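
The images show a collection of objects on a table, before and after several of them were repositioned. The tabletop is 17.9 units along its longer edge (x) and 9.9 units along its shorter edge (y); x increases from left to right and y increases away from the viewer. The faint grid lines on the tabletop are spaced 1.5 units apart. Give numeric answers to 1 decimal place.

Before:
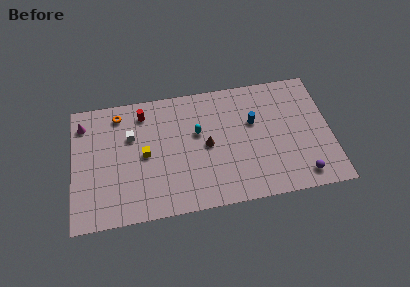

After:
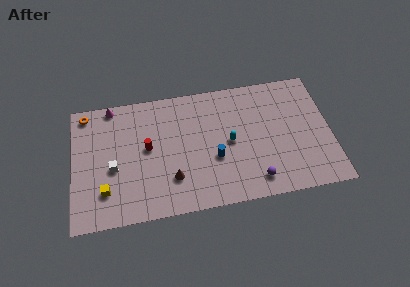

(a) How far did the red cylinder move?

2.8

The red cylinder moved from about (5.0, 8.2) to (5.2, 5.4), a distance of √(0.2² + 2.8²) ≈ 2.8.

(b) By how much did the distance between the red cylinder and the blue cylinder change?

-3.0

They were about 7.9 units apart before and 4.9 after — 3.0 units closer together.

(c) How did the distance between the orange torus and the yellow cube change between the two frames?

+2.5

They were about 3.9 units apart before and 6.4 after — 2.5 units further apart.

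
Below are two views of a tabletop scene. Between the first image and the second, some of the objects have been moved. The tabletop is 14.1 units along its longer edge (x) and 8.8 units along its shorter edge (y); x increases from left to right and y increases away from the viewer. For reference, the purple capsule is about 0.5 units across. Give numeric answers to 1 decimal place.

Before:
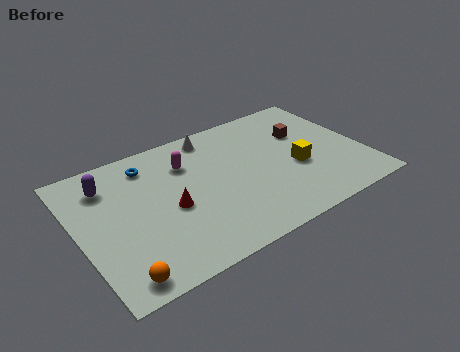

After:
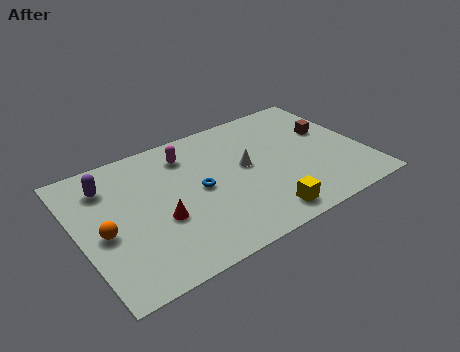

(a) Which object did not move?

the purple capsule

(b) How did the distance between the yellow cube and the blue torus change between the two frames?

-3.7

They were about 7.8 units apart before and 4.1 after — 3.7 units closer together.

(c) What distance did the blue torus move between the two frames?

3.5

The blue torus moved from about (3.8, 7.2) to (5.9, 4.4), a distance of √(2.1² + 2.8²) ≈ 3.5.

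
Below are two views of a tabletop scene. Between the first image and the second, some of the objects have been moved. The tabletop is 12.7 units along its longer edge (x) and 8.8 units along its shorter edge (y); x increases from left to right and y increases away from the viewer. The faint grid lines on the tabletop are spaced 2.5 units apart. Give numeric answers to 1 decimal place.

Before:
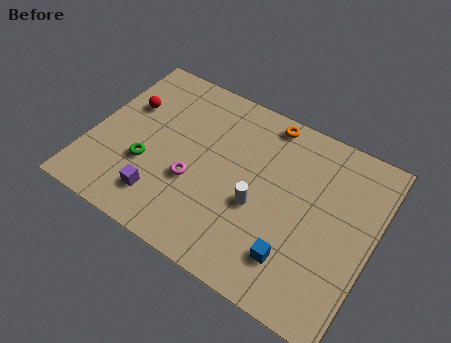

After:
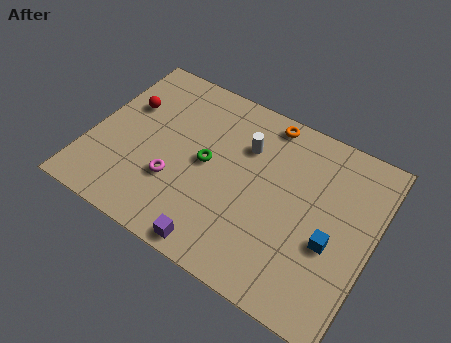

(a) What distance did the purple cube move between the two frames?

2.9

The purple cube was near (3.6, 1.8) before and (6.3, 0.8) after, so it travelled √(2.7² + 1.0²) ≈ 2.9 units.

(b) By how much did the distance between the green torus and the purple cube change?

+2.3

The distance was about 1.6 in the first image and 3.9 in the second, so they moved 2.3 units further apart.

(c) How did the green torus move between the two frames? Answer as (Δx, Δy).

(2.5, 1.4)

The green torus started near (2.7, 3.1) and ended near (5.2, 4.5).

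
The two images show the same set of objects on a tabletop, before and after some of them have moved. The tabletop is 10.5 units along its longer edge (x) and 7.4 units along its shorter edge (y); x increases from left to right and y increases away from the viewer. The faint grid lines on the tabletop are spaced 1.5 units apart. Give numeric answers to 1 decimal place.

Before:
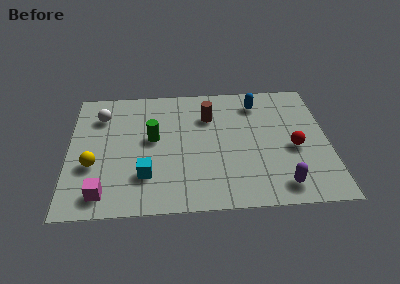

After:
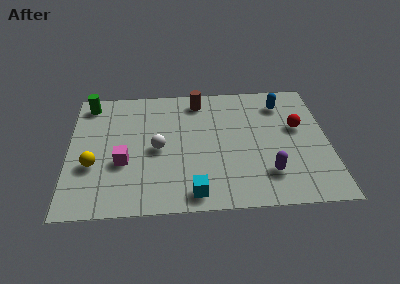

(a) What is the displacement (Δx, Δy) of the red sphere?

(0.2, 1.2)

The red sphere was at about (9.1, 3.2) and moved to about (9.3, 4.4).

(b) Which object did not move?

the yellow sphere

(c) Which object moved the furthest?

the green cylinder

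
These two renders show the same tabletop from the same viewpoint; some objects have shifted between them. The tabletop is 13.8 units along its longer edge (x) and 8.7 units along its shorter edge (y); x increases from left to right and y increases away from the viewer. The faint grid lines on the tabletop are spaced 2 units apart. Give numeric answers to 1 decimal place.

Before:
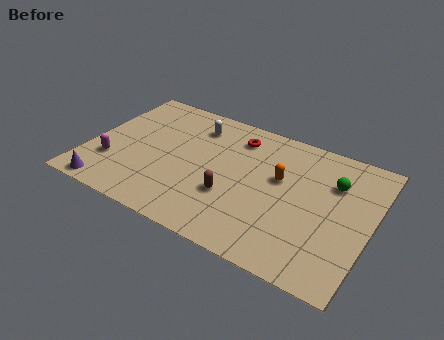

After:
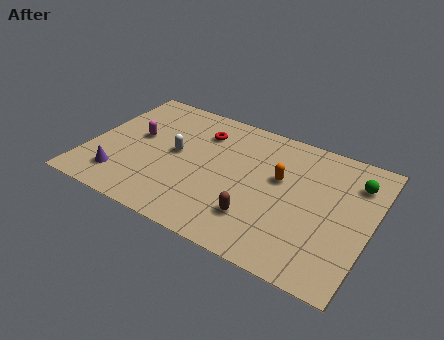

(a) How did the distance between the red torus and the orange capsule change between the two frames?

+1.3

The distance was about 3.0 in the first image and 4.3 in the second, so they moved 1.3 units further apart.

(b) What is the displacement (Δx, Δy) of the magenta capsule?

(0.9, 2.3)

From the two frames, the magenta capsule sits at roughly (1.3, 2.6) before and (2.2, 4.9) after.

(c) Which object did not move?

the orange capsule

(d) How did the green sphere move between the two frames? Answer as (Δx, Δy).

(1.0, 0.5)

The green sphere was at about (11.8, 6.1) and moved to about (12.8, 6.6).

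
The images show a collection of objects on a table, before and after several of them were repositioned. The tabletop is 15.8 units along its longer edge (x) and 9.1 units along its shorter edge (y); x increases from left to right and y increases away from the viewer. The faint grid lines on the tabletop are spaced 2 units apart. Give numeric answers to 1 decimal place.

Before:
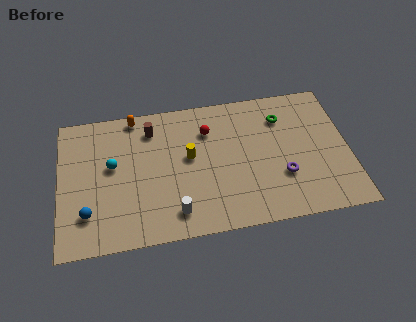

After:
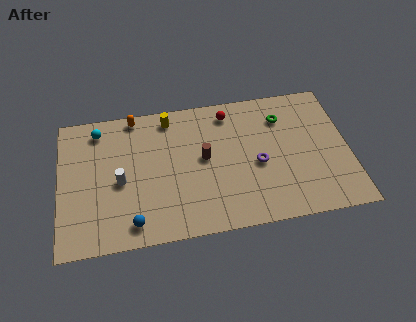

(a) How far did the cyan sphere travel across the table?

2.6

The cyan sphere moved from about (2.9, 5.2) to (2.2, 7.7), a distance of √(0.7² + 2.5²) ≈ 2.6.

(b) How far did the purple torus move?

1.6

The purple torus was near (12.1, 3.0) before and (10.8, 4.0) after, so it travelled √(1.3² + 1.0²) ≈ 1.6 units.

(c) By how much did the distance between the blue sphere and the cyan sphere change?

+3.4

They were about 3.2 units apart before and 6.6 after — 3.4 units further apart.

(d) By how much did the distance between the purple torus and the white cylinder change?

+1.4

The distance was about 6.1 in the first image and 7.5 in the second, so they moved 1.4 units further apart.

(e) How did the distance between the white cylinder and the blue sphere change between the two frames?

-1.9

Before: roughly 4.8 units apart; after: 2.9. That's 1.9 units closer together.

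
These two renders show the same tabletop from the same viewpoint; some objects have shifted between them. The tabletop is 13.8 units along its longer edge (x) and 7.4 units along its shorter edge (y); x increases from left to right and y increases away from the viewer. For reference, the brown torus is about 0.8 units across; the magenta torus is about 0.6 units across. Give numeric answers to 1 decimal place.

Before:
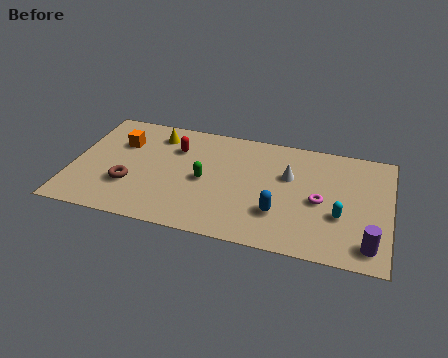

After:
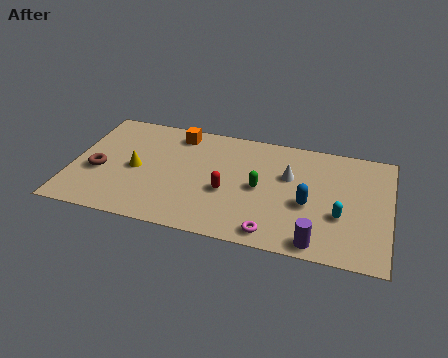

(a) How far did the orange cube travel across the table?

2.7

The orange cube moved from about (2.0, 5.1) to (4.4, 6.3), a distance of √(2.4² + 1.2²) ≈ 2.7.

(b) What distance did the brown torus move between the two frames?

1.5

From (2.6, 2.4) to (1.2, 3.0), the brown torus covered √(1.4² + 0.6²) ≈ 1.5 units.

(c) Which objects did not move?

the cyan capsule and the white cone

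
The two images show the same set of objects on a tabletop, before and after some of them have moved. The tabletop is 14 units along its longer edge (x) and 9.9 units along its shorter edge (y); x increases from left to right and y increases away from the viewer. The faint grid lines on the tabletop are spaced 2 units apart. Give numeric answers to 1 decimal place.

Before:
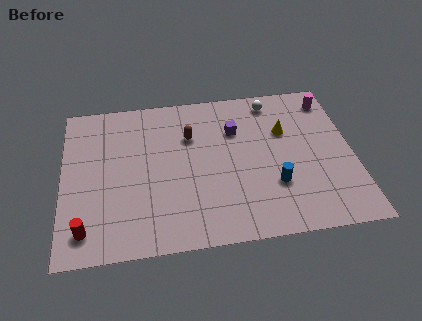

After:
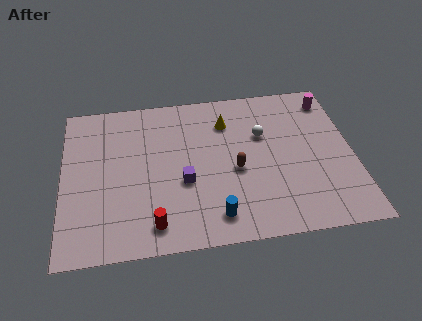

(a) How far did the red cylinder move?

3.2

The red cylinder moved from about (1.1, 1.6) to (4.3, 1.5), a distance of √(3.2² + 0.1²) ≈ 3.2.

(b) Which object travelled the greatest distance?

the purple cube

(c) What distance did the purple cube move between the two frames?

4.0

From (8.4, 6.9) to (5.8, 3.9), the purple cube covered √(2.6² + 3.0²) ≈ 4.0 units.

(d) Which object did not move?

the magenta cylinder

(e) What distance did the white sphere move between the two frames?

2.3

The white sphere was near (10.3, 8.6) before and (9.7, 6.4) after, so it travelled √(0.6² + 2.2²) ≈ 2.3 units.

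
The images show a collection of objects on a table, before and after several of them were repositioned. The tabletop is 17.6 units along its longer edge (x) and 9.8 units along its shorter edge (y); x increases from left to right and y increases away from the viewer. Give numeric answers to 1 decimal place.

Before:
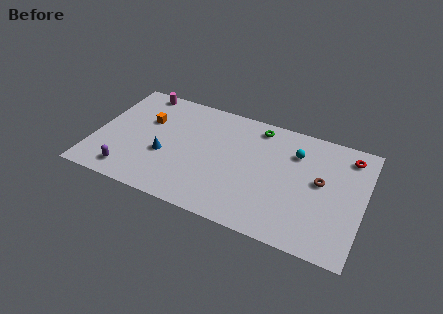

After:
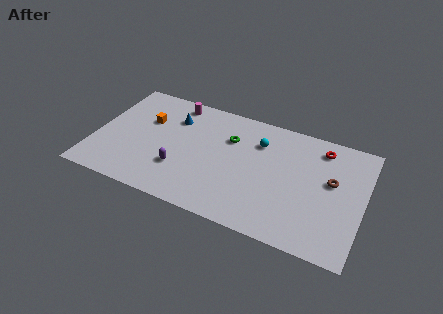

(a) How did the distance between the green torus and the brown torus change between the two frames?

+1.5

They were about 5.4 units apart before and 6.9 after — 1.5 units further apart.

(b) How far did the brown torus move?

0.8

The brown torus moved from about (14.8, 5.4) to (15.5, 5.7), a distance of √(0.7² + 0.3²) ≈ 0.8.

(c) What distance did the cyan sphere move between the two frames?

2.4

From (13.0, 7.2) to (10.6, 7.2), the cyan sphere covered √(2.4² + 0.0²) ≈ 2.4 units.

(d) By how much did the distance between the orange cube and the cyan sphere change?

-2.4

Before: roughly 9.8 units apart; after: 7.4. That's 2.4 units closer together.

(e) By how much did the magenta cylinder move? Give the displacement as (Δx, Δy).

(2.4, -0.3)

The magenta cylinder was at about (2.4, 8.9) and moved to about (4.8, 8.6).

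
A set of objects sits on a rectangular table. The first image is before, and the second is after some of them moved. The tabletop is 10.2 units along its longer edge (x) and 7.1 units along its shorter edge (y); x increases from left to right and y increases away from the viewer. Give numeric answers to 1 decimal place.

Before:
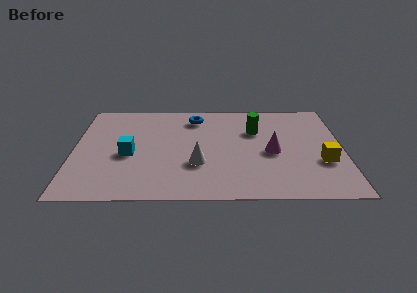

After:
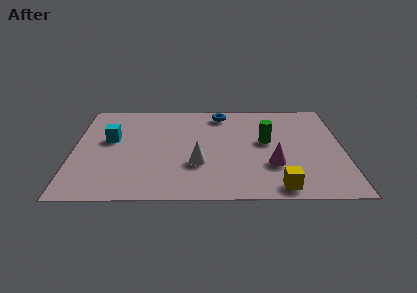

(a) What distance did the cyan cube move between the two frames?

1.3

From (2.1, 3.1) to (1.4, 4.2), the cyan cube covered √(0.7² + 1.1²) ≈ 1.3 units.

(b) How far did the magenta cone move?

0.9

From (7.5, 3.2) to (7.5, 2.3), the magenta cone covered √(0.0² + 0.9²) ≈ 0.9 units.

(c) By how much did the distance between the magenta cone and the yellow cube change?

-0.5

Before: roughly 2.0 units apart; after: 1.5. That's 0.5 units closer together.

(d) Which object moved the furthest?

the yellow cube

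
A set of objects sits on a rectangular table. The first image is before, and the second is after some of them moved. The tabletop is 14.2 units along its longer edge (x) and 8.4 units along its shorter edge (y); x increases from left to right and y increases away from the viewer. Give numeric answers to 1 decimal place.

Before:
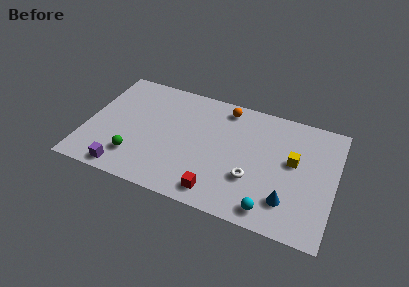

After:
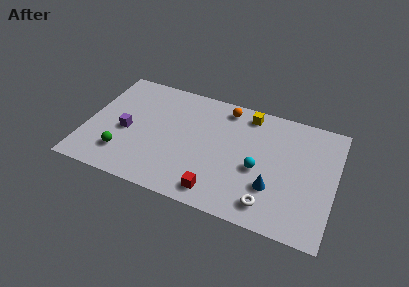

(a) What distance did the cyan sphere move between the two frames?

2.7

From (10.8, 1.1) to (9.9, 3.6), the cyan sphere covered √(0.9² + 2.5²) ≈ 2.7 units.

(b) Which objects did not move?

the red cube and the orange sphere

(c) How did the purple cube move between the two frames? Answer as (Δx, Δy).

(-0.2, 2.8)

The purple cube started near (2.5, 0.9) and ended near (2.3, 3.7).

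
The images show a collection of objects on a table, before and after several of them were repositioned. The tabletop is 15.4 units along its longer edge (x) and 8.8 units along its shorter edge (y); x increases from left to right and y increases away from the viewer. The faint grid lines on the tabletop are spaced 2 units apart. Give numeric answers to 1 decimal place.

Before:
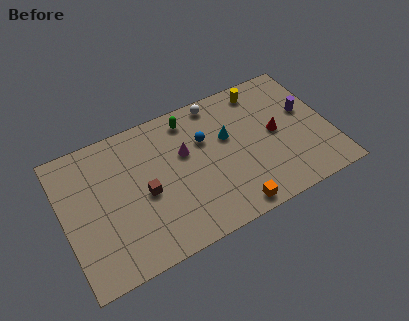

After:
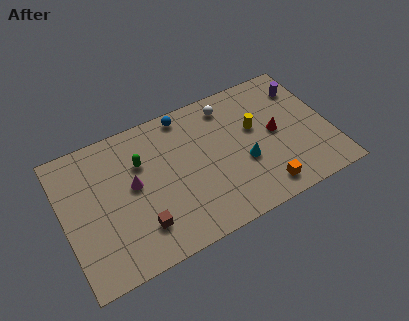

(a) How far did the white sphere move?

0.8

From (9.3, 7.9) to (9.9, 7.4), the white sphere covered √(0.6² + 0.5²) ≈ 0.8 units.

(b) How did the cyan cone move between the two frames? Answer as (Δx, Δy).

(0.7, -2.0)

From the two frames, the cyan cone sits at roughly (9.6, 5.4) before and (10.3, 3.4) after.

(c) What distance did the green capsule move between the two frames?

3.4

From (7.6, 7.5) to (4.6, 6.0), the green capsule covered √(3.0² + 1.5²) ≈ 3.4 units.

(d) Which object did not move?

the red cone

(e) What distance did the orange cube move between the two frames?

1.9

From (9.2, 0.9) to (11.1, 1.3), the orange cube covered √(1.9² + 0.4²) ≈ 1.9 units.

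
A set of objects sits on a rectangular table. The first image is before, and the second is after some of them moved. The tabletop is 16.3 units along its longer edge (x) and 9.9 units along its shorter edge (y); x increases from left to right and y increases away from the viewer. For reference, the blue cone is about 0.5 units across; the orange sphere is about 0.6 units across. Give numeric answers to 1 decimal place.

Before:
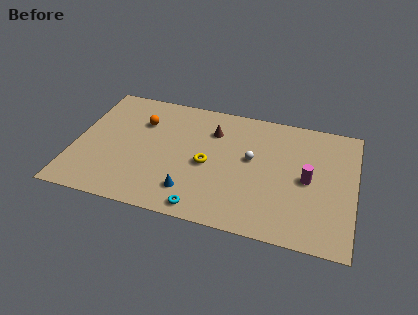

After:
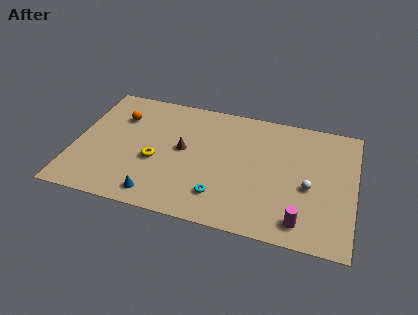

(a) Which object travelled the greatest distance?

the white sphere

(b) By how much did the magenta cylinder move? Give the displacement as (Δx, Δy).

(-0.2, -3.3)

The magenta cylinder was at about (13.6, 4.8) and moved to about (13.4, 1.5).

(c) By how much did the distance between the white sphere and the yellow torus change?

+6.2

The distance was about 2.7 in the first image and 8.9 in the second, so they moved 6.2 units further apart.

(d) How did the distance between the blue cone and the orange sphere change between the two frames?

+0.5

The distance was about 5.9 in the first image and 6.4 in the second, so they moved 0.5 units further apart.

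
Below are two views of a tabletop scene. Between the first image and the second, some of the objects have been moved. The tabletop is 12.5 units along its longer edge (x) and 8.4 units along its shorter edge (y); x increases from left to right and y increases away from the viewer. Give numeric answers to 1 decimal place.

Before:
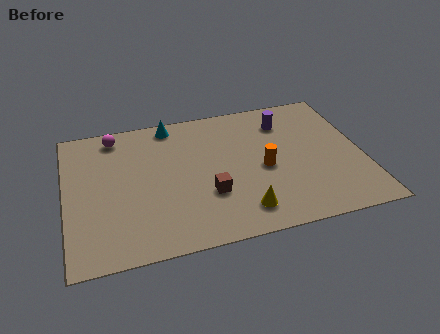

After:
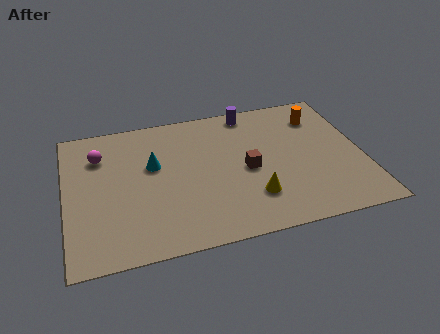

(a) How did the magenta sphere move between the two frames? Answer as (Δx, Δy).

(-0.7, -1.1)

The magenta sphere started near (2.2, 7.3) and ended near (1.5, 6.2).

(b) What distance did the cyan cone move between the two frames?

2.6

From (4.6, 7.5) to (3.7, 5.1), the cyan cone covered √(0.9² + 2.4²) ≈ 2.6 units.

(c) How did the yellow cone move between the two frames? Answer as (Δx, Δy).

(0.5, 0.7)

From the two frames, the yellow cone sits at roughly (7.2, 1.5) before and (7.7, 2.2) after.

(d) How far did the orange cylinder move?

3.7

The orange cylinder moved from about (8.3, 3.8) to (10.9, 6.5), a distance of √(2.6² + 2.7²) ≈ 3.7.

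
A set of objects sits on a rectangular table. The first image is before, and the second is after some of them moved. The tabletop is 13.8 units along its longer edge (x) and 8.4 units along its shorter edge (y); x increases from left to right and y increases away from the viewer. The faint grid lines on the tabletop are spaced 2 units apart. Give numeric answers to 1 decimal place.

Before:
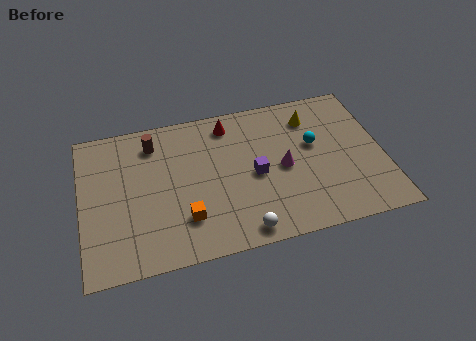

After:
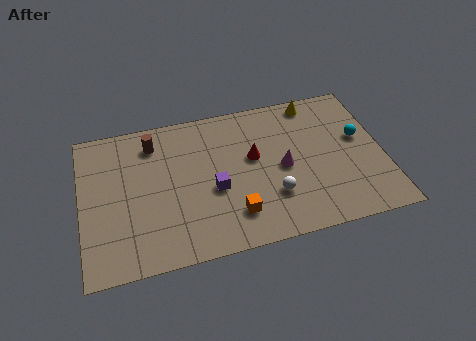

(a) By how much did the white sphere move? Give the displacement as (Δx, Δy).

(1.5, 1.6)

From the two frames, the white sphere sits at roughly (7.1, 0.9) before and (8.6, 2.5) after.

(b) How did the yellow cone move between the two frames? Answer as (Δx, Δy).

(0.2, 0.9)

From the two frames, the yellow cone sits at roughly (10.7, 6.6) before and (10.9, 7.5) after.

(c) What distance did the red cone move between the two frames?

2.4

The red cone moved from about (6.9, 7.1) to (7.9, 4.9), a distance of √(1.0² + 2.2²) ≈ 2.4.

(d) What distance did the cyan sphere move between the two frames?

2.1

The cyan sphere moved from about (10.7, 5.0) to (12.8, 4.9), a distance of √(2.1² + 0.1²) ≈ 2.1.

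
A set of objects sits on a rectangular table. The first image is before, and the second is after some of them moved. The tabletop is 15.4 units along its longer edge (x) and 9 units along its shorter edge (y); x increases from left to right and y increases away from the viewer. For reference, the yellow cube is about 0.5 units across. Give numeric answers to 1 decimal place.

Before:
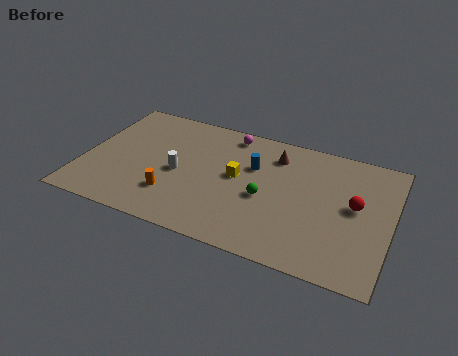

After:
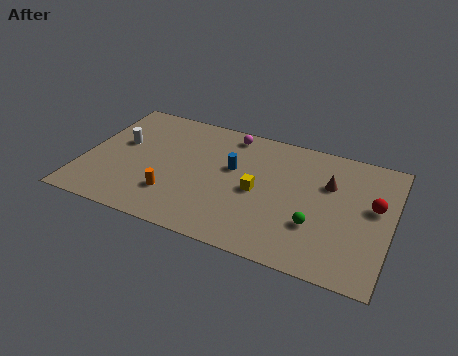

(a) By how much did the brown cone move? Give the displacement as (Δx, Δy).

(2.8, -1.1)

The brown cone started near (9.4, 7.1) and ended near (12.2, 6.0).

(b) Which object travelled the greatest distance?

the white cylinder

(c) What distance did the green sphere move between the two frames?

2.8

The green sphere moved from about (9.2, 3.9) to (11.8, 2.9), a distance of √(2.6² + 1.0²) ≈ 2.8.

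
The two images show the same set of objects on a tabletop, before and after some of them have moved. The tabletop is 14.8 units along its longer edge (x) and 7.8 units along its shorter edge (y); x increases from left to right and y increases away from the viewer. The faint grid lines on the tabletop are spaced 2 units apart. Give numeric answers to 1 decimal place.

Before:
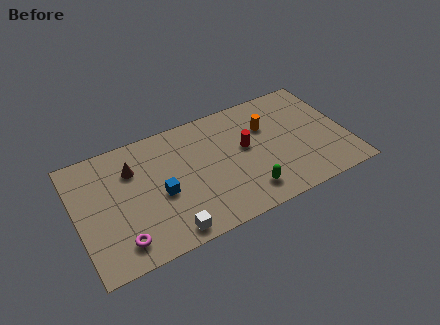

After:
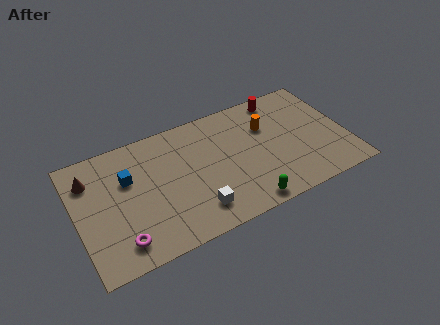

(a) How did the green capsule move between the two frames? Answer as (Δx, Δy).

(-0.2, -0.7)

The green capsule was at about (9.0, 1.5) and moved to about (8.8, 0.8).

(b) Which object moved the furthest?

the red cylinder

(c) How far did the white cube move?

1.7

The white cube moved from about (4.6, 0.9) to (6.2, 1.6), a distance of √(1.6² + 0.7²) ≈ 1.7.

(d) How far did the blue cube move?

2.3

The blue cube was near (4.5, 3.4) before and (2.9, 5.1) after, so it travelled √(1.6² + 1.7²) ≈ 2.3 units.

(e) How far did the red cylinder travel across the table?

3.4

The red cylinder moved from about (9.3, 4.4) to (11.6, 6.9), a distance of √(2.3² + 2.5²) ≈ 3.4.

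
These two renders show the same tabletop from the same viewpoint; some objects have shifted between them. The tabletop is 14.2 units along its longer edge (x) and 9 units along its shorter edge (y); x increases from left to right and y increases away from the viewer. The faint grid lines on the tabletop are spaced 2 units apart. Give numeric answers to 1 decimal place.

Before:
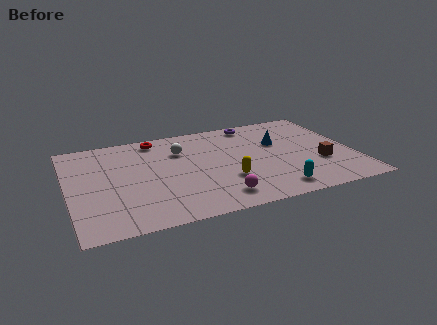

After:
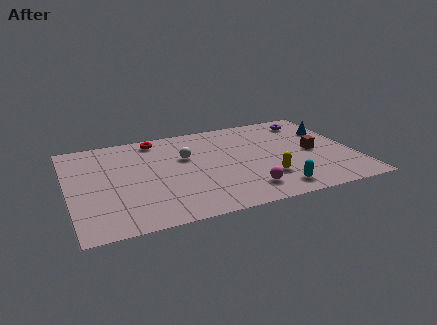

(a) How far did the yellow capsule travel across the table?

1.9

From (7.7, 2.9) to (9.6, 2.5), the yellow capsule covered √(1.9² + 0.4²) ≈ 1.9 units.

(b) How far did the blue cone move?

2.7

From (10.6, 5.7) to (13.3, 6.2), the blue cone covered √(2.7² + 0.5²) ≈ 2.7 units.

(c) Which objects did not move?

the cyan capsule and the red torus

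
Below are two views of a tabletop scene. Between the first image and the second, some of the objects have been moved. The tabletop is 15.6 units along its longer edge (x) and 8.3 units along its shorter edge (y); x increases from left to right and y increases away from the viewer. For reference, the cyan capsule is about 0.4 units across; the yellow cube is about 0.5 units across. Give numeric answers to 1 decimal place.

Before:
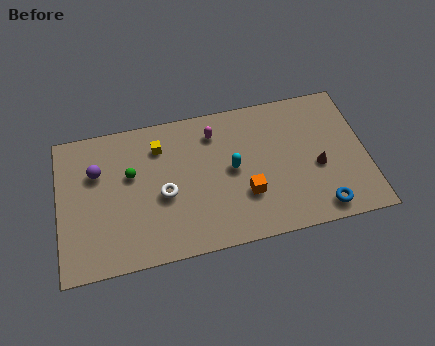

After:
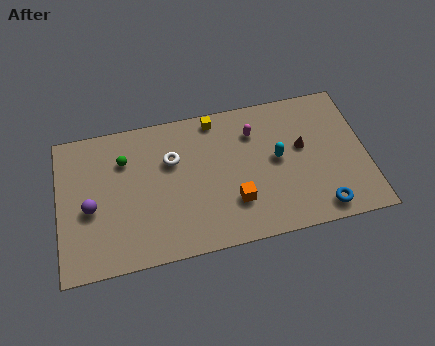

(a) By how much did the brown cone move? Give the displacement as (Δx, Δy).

(-0.7, 1.3)

The brown cone started near (13.1, 3.5) and ended near (12.4, 4.8).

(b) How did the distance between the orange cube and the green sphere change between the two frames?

+0.3

They were about 6.2 units apart before and 6.5 after — 0.3 units further apart.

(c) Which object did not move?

the blue torus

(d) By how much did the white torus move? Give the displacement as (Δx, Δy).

(0.5, 1.9)

The white torus started near (5.3, 3.6) and ended near (5.8, 5.5).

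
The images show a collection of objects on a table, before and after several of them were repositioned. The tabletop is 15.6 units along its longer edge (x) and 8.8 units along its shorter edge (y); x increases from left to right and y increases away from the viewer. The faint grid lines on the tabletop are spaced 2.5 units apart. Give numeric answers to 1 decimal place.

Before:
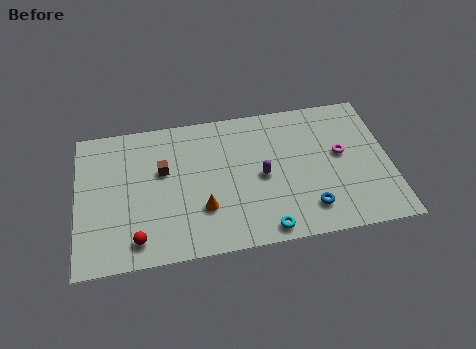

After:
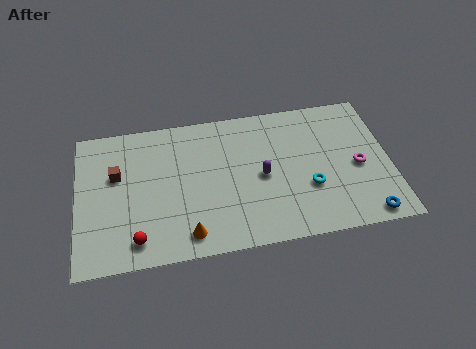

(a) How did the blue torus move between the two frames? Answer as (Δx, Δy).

(2.8, -0.9)

From the two frames, the blue torus sits at roughly (11.4, 1.8) before and (14.2, 0.9) after.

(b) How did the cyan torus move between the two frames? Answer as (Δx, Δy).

(2.3, 2.2)

From the two frames, the cyan torus sits at roughly (9.2, 0.9) before and (11.5, 3.1) after.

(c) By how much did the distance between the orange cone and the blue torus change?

+3.5

They were about 5.3 units apart before and 8.8 after — 3.5 units further apart.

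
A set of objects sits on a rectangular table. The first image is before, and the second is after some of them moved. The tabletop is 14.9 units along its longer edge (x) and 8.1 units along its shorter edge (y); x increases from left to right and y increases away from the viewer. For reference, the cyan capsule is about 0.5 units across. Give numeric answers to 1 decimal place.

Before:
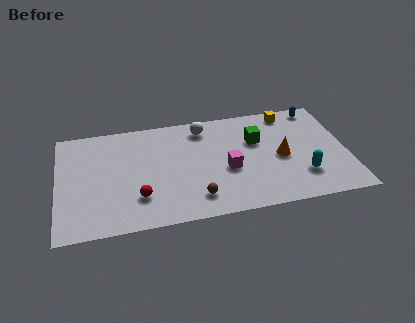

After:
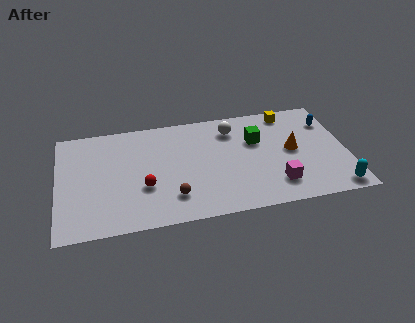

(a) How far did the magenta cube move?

2.9

The magenta cube moved from about (8.7, 3.4) to (11.1, 1.8), a distance of √(2.4² + 1.6²) ≈ 2.9.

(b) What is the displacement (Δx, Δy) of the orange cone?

(0.6, 0.4)

From the two frames, the orange cone sits at roughly (11.5, 3.8) before and (12.1, 4.2) after.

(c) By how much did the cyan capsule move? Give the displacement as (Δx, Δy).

(1.6, -1.3)

The cyan capsule started near (12.5, 2.2) and ended near (14.1, 0.9).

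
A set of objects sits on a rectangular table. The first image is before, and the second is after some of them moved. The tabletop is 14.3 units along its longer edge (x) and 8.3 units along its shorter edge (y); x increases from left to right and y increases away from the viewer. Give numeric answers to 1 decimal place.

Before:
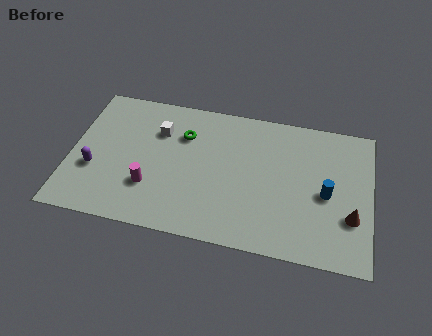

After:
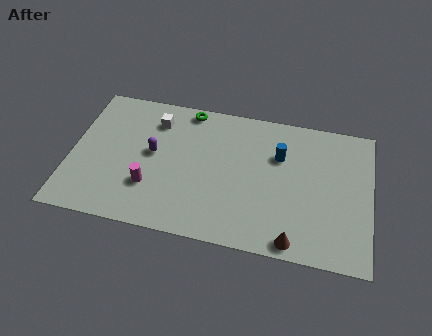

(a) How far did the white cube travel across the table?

0.6

The white cube moved from about (4.1, 5.9) to (3.9, 6.5), a distance of √(0.2² + 0.6²) ≈ 0.6.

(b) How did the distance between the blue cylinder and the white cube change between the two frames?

-2.3

They were about 8.4 units apart before and 6.1 after — 2.3 units closer together.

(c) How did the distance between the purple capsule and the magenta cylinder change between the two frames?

-0.7

The distance was about 2.7 in the first image and 2.0 in the second, so they moved 0.7 units closer together.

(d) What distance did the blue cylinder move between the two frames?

2.9

From (12.2, 3.8) to (9.9, 5.6), the blue cylinder covered √(2.3² + 1.8²) ≈ 2.9 units.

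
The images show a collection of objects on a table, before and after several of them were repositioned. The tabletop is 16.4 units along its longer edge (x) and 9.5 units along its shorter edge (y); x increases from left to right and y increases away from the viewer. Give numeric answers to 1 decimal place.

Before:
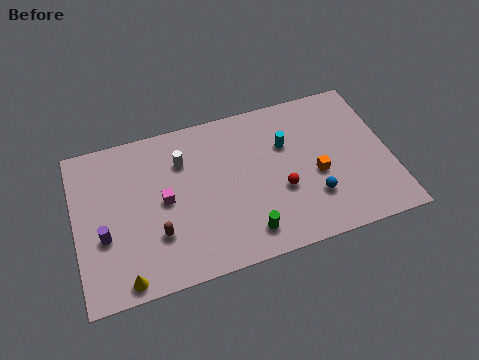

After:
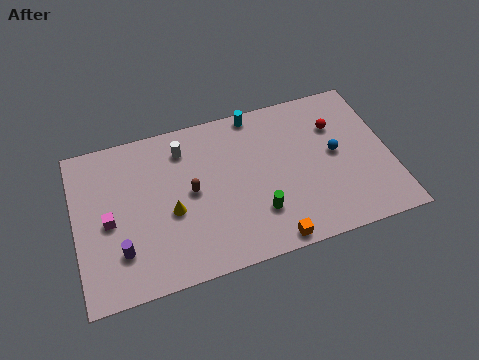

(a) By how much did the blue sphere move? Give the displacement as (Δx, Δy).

(1.4, 2.3)

From the two frames, the blue sphere sits at roughly (12.2, 2.7) before and (13.6, 5.0) after.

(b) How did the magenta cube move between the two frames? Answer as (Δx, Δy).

(-2.9, -0.4)

The magenta cube was at about (4.6, 4.8) and moved to about (1.7, 4.4).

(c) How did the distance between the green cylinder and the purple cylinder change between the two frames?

-0.4

They were about 7.5 units apart before and 7.1 after — 0.4 units closer together.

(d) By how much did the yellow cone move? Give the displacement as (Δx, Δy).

(2.6, 3.1)

The yellow cone started near (2.3, 0.9) and ended near (4.9, 4.0).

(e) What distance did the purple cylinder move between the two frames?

1.4

The purple cylinder moved from about (1.4, 3.6) to (2.2, 2.5), a distance of √(0.8² + 1.1²) ≈ 1.4.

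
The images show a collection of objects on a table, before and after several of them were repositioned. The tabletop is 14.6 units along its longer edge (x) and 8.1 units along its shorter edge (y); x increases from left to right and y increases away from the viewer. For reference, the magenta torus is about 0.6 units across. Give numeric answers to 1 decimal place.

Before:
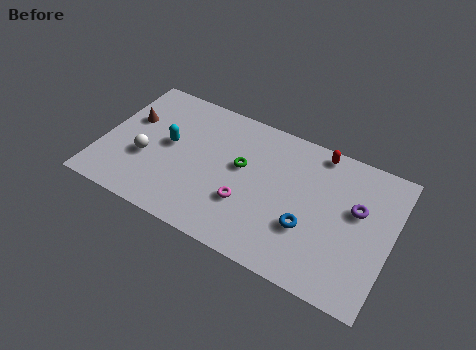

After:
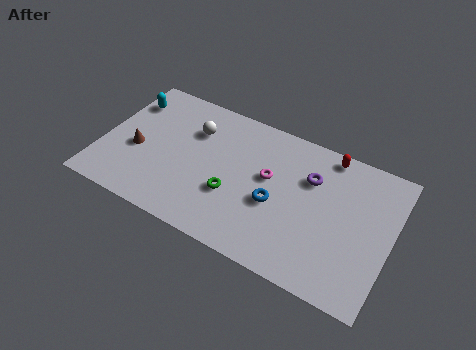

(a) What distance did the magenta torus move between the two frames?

2.2

The magenta torus moved from about (7.5, 2.7) to (8.4, 4.7), a distance of √(0.9² + 2.0²) ≈ 2.2.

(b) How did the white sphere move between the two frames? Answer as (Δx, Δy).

(2.1, 2.7)

The white sphere was at about (2.3, 3.1) and moved to about (4.4, 5.8).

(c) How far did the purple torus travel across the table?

2.5

The purple torus moved from about (12.8, 4.9) to (10.4, 5.6), a distance of √(2.4² + 0.7²) ≈ 2.5.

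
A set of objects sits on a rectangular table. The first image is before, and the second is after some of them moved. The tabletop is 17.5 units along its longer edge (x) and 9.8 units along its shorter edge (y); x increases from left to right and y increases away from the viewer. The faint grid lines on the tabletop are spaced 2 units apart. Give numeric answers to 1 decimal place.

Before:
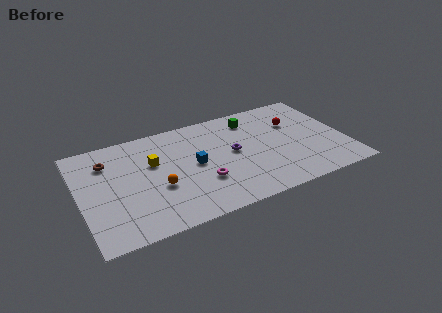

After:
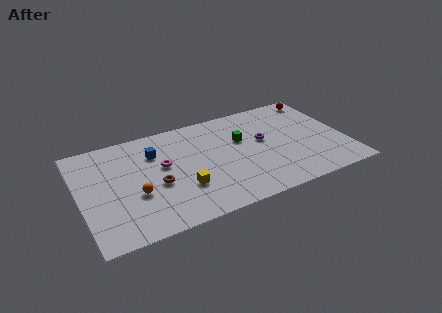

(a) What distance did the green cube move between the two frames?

2.0

The green cube was near (11.7, 8.0) before and (10.8, 6.2) after, so it travelled √(0.9² + 1.8²) ≈ 2.0 units.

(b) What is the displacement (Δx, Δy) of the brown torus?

(2.9, -3.3)

The brown torus started near (2.0, 7.4) and ended near (4.9, 4.1).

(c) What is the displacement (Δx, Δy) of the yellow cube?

(1.6, -3.1)

The yellow cube started near (4.9, 6.2) and ended near (6.5, 3.1).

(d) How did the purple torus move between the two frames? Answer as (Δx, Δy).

(2.1, 0.4)

From the two frames, the purple torus sits at roughly (10.1, 5.2) before and (12.2, 5.6) after.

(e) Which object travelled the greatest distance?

the brown torus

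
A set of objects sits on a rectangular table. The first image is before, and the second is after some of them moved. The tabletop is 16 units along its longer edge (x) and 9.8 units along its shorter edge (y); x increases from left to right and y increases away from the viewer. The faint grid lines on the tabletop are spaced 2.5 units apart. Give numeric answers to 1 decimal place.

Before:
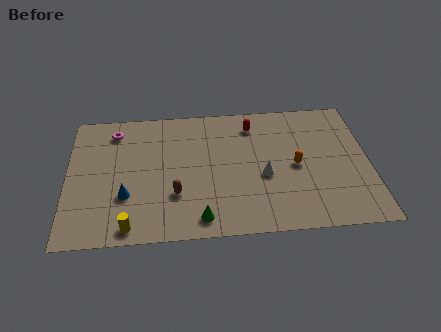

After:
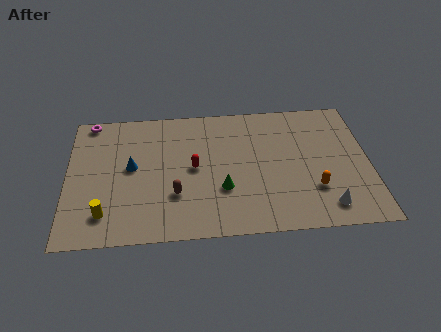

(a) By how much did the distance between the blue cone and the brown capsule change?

+0.6

Before: roughly 2.6 units apart; after: 3.2. That's 0.6 units further apart.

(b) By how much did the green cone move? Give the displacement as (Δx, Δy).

(1.2, 2.0)

The green cone started near (7.0, 1.3) and ended near (8.2, 3.3).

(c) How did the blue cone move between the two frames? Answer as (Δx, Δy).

(0.3, 2.1)

The blue cone was at about (3.1, 3.2) and moved to about (3.4, 5.3).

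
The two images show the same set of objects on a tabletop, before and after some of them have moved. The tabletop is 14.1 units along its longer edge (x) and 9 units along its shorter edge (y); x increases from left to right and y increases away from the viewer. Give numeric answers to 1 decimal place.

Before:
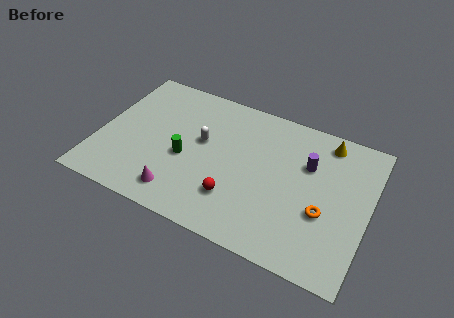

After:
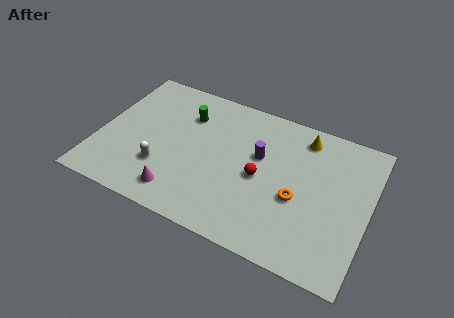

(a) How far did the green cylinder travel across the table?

2.8

From (4.6, 3.8) to (4.3, 6.6), the green cylinder covered √(0.3² + 2.8²) ≈ 2.8 units.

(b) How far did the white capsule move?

3.1

The white capsule was near (5.3, 5.2) before and (3.5, 2.7) after, so it travelled √(1.8² + 2.5²) ≈ 3.1 units.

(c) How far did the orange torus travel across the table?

1.4

From (11.9, 3.4) to (10.5, 3.7), the orange torus covered √(1.4² + 0.3²) ≈ 1.4 units.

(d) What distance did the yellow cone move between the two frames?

1.2

The yellow cone moved from about (11.6, 7.8) to (10.4, 7.6), a distance of √(1.2² + 0.2²) ≈ 1.2.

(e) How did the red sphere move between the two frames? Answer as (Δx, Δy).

(1.1, 1.8)

The red sphere was at about (7.4, 2.4) and moved to about (8.5, 4.2).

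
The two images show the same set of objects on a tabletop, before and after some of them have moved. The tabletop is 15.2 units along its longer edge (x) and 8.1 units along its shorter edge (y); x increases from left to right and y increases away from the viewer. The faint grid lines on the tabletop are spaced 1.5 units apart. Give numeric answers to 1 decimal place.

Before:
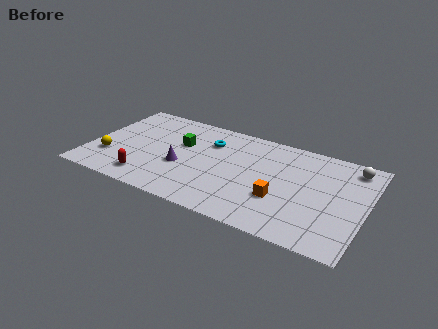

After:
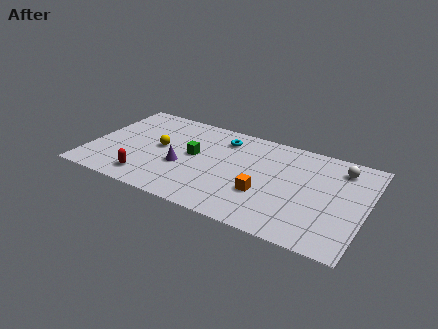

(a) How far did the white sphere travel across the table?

0.7

The white sphere was near (14.2, 6.9) before and (13.6, 6.6) after, so it travelled √(0.6² + 0.3²) ≈ 0.7 units.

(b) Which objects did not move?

the purple cone and the red capsule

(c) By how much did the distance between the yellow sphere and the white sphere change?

-3.7

The distance was about 13.8 in the first image and 10.1 in the second, so they moved 3.7 units closer together.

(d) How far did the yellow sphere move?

3.2

From (1.2, 2.4) to (3.8, 4.3), the yellow sphere covered √(2.6² + 1.9²) ≈ 3.2 units.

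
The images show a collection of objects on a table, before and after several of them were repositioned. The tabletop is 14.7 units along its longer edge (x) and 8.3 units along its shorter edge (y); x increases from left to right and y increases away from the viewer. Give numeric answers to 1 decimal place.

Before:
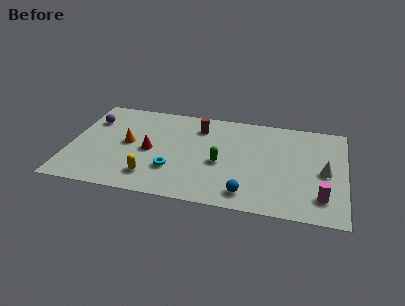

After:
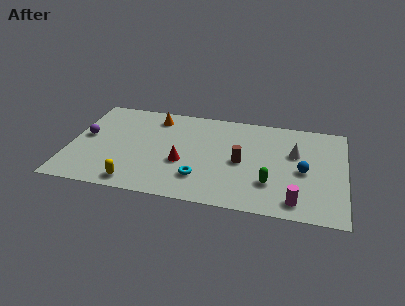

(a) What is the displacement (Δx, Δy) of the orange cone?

(1.3, 2.6)

The orange cone started near (3.1, 4.3) and ended near (4.4, 6.9).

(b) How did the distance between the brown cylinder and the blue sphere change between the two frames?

-2.6

The distance was about 5.9 in the first image and 3.3 in the second, so they moved 2.6 units closer together.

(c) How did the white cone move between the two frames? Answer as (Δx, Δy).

(-1.6, 1.3)

From the two frames, the white cone sits at roughly (13.6, 3.9) before and (12.0, 5.2) after.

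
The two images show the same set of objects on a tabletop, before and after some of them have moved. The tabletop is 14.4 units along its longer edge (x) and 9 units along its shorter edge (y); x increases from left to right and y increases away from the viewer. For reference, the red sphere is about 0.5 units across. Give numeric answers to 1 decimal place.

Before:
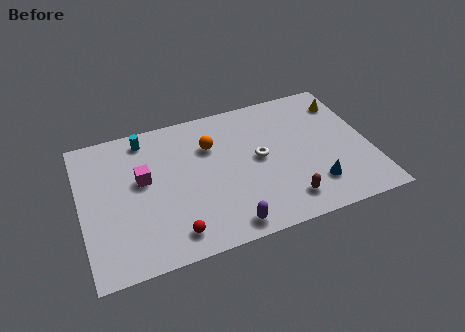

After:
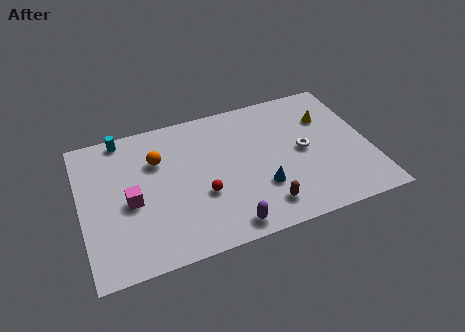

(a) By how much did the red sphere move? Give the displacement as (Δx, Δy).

(1.6, 1.9)

The red sphere started near (4.3, 1.4) and ended near (5.9, 3.3).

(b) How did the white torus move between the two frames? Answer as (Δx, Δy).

(2.2, -0.2)

The white torus was at about (8.9, 4.7) and moved to about (11.1, 4.5).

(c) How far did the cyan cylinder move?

1.2

The cyan cylinder was near (3.4, 7.8) before and (2.3, 8.2) after, so it travelled √(1.1² + 0.4²) ≈ 1.2 units.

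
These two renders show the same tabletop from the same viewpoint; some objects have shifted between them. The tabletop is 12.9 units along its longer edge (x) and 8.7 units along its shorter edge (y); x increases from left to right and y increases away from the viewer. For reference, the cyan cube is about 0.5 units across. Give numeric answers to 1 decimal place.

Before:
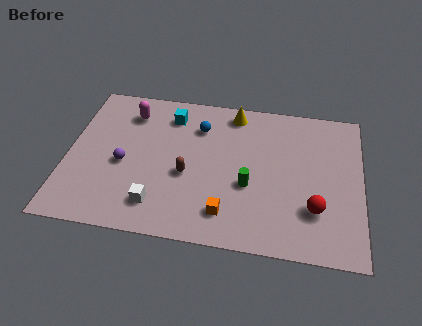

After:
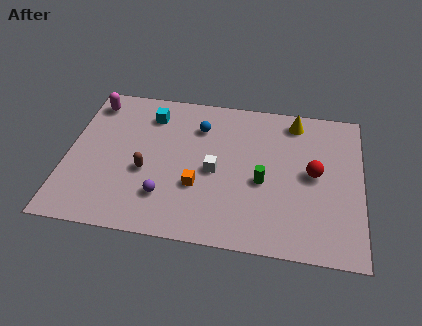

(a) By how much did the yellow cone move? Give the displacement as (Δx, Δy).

(2.7, -0.1)

The yellow cone was at about (7.2, 7.6) and moved to about (9.9, 7.5).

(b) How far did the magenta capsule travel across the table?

1.7

The magenta capsule was near (2.6, 6.9) before and (0.9, 7.3) after, so it travelled √(1.7² + 0.4²) ≈ 1.7 units.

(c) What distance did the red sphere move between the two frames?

2.0

The red sphere was near (10.9, 2.5) before and (10.8, 4.5) after, so it travelled √(0.1² + 2.0²) ≈ 2.0 units.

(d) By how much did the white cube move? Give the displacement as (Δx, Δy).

(2.4, 2.3)

The white cube was at about (4.1, 1.7) and moved to about (6.5, 4.0).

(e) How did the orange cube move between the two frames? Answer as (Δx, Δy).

(-1.3, 1.3)

The orange cube started near (7.1, 1.7) and ended near (5.8, 3.0).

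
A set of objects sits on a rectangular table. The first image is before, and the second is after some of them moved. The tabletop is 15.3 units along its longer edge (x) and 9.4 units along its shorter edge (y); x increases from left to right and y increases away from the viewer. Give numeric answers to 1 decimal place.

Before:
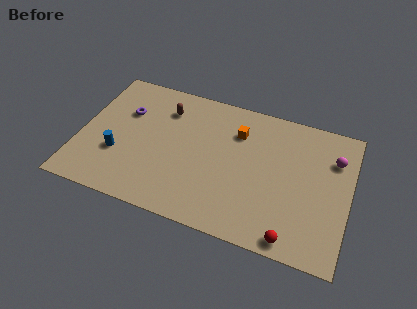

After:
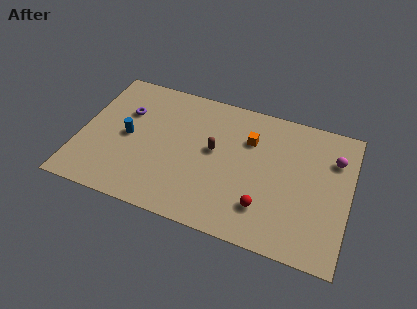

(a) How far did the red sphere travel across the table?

2.2

From (12.4, 0.9) to (10.7, 2.3), the red sphere covered √(1.7² + 1.4²) ≈ 2.2 units.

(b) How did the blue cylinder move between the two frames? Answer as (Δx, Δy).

(0.4, 1.4)

From the two frames, the blue cylinder sits at roughly (2.3, 3.2) before and (2.7, 4.6) after.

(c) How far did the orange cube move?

0.8

The orange cube was near (8.8, 6.9) before and (9.5, 6.6) after, so it travelled √(0.7² + 0.3²) ≈ 0.8 units.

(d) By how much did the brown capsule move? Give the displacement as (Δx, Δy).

(3.0, -2.0)

The brown capsule started near (4.6, 7.2) and ended near (7.6, 5.2).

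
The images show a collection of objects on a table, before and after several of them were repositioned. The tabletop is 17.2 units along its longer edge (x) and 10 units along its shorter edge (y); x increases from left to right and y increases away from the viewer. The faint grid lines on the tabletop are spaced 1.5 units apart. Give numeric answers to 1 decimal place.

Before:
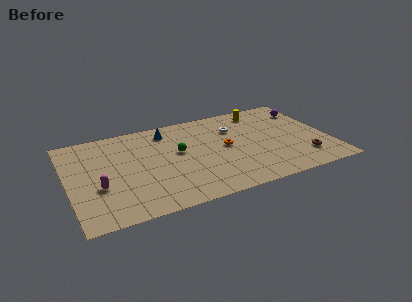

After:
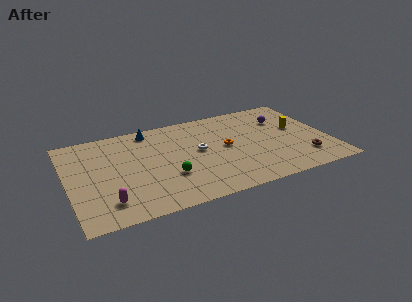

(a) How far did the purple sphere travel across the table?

1.8

The purple sphere was near (16.2, 7.7) before and (14.5, 7.1) after, so it travelled √(1.7² + 0.6²) ≈ 1.8 units.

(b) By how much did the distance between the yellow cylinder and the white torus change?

+4.3

They were about 2.4 units apart before and 6.7 after — 4.3 units further apart.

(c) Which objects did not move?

the orange torus and the brown torus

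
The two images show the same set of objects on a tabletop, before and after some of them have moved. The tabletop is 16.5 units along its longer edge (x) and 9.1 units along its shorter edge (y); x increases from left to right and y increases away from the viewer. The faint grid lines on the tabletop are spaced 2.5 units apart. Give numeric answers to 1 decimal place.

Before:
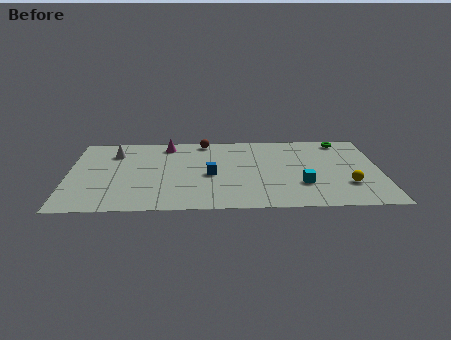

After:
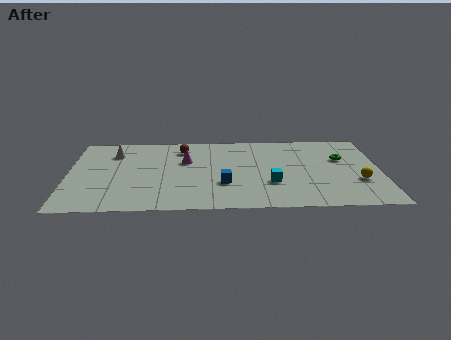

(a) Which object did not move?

the white cone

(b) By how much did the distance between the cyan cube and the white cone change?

-1.5

Before: roughly 10.7 units apart; after: 9.2. That's 1.5 units closer together.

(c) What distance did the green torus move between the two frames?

2.2

The green torus moved from about (14.6, 8.0) to (14.5, 5.8), a distance of √(0.1² + 2.2²) ≈ 2.2.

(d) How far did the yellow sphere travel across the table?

0.7

The yellow sphere moved from about (14.7, 2.7) to (15.3, 3.1), a distance of √(0.6² + 0.4²) ≈ 0.7.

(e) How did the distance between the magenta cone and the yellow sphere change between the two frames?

-1.3

The distance was about 10.8 in the first image and 9.5 in the second, so they moved 1.3 units closer together.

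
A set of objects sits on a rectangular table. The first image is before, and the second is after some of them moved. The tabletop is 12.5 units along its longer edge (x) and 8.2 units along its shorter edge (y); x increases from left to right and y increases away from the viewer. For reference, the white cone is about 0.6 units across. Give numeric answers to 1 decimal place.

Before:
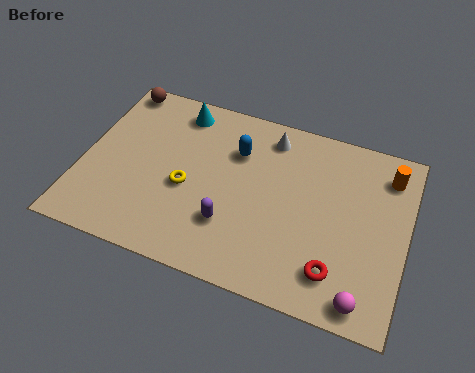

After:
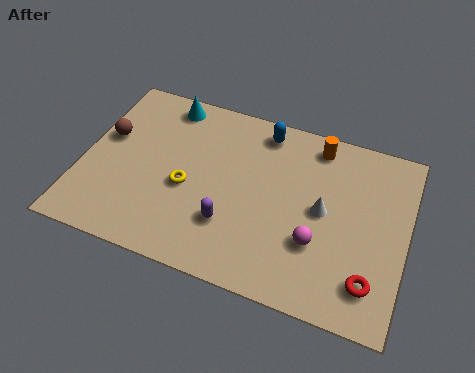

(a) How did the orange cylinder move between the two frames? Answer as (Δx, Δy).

(-2.8, 0.5)

The orange cylinder was at about (11.6, 6.6) and moved to about (8.8, 7.1).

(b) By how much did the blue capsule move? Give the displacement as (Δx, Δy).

(0.9, 1.3)

The blue capsule started near (5.8, 5.8) and ended near (6.7, 7.1).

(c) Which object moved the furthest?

the white cone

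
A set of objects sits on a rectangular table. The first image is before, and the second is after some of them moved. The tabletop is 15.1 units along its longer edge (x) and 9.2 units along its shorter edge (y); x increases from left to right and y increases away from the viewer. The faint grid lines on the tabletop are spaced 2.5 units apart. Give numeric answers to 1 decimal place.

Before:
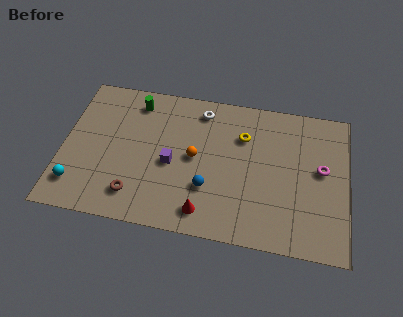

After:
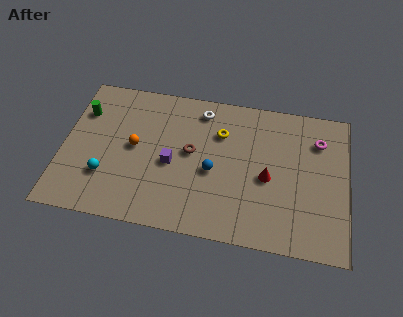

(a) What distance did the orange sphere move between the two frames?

3.2

The orange sphere moved from about (7.0, 4.7) to (3.8, 4.8), a distance of √(3.2² + 0.1²) ≈ 3.2.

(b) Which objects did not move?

the white torus and the purple cube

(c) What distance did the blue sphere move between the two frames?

1.1

The blue sphere moved from about (7.8, 2.9) to (8.0, 4.0), a distance of √(0.2² + 1.1²) ≈ 1.1.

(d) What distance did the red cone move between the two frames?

4.2

The red cone moved from about (7.7, 1.4) to (10.9, 4.1), a distance of √(3.2² + 2.7²) ≈ 4.2.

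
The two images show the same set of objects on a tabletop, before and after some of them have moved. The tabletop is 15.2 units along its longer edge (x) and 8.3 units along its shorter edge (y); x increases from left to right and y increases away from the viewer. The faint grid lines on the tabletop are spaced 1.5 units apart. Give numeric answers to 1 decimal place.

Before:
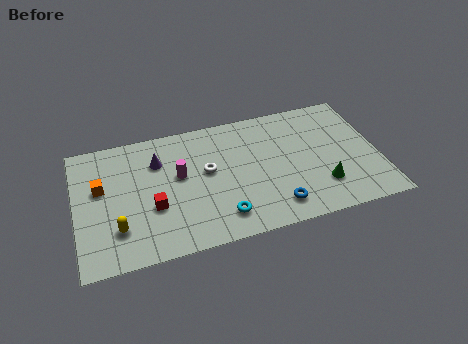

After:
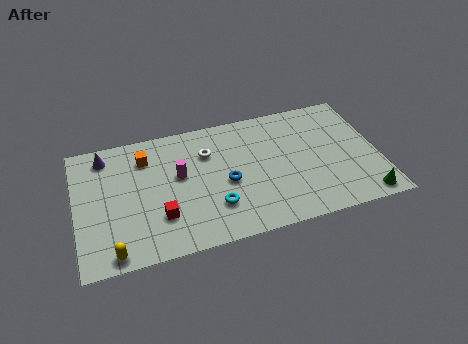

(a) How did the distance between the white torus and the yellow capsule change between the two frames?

+1.9

They were about 5.2 units apart before and 7.1 after — 1.9 units further apart.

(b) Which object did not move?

the magenta cylinder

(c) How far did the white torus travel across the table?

1.2

From (6.6, 4.7) to (6.7, 5.9), the white torus covered √(0.1² + 1.2²) ≈ 1.2 units.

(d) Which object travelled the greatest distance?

the blue torus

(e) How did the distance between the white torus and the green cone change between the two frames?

+2.9

The distance was about 6.1 in the first image and 9.0 in the second, so they moved 2.9 units further apart.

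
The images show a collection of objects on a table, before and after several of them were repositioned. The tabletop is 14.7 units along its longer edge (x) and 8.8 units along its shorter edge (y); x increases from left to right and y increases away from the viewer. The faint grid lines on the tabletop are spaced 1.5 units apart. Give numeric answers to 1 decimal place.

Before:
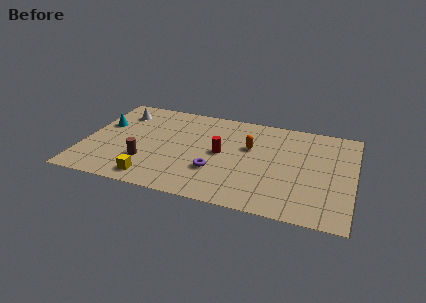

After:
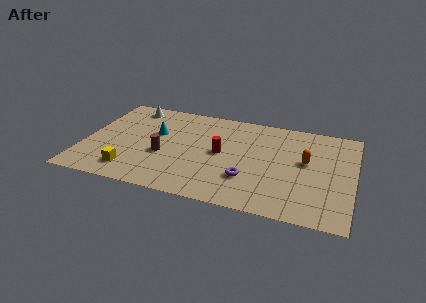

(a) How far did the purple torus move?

1.8

The purple torus moved from about (7.3, 2.8) to (9.1, 2.6), a distance of √(1.8² + 0.2²) ≈ 1.8.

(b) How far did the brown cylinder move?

1.3

The brown cylinder moved from about (3.5, 2.6) to (4.4, 3.5), a distance of √(0.9² + 0.9²) ≈ 1.3.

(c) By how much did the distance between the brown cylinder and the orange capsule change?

+1.6

Before: roughly 6.2 units apart; after: 7.8. That's 1.6 units further apart.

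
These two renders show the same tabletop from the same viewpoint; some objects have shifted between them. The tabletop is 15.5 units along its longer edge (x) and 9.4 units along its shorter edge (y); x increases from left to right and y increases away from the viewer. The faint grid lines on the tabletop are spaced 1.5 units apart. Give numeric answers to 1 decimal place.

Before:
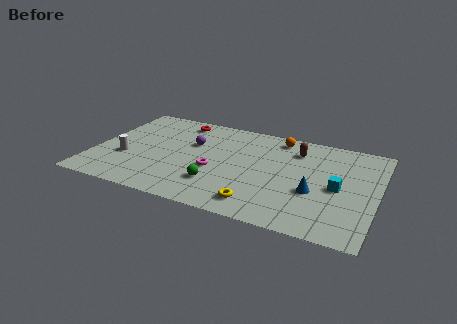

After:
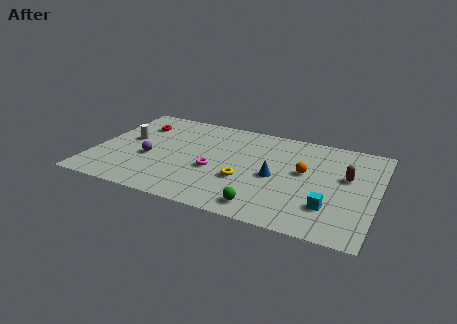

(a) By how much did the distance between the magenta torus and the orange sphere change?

-0.4

The distance was about 5.4 in the first image and 5.0 in the second, so they moved 0.4 units closer together.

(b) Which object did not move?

the magenta torus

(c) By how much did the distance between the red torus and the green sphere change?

+3.3

They were about 6.3 units apart before and 9.6 after — 3.3 units further apart.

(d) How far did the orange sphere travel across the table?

3.4

The orange sphere was near (9.8, 8.2) before and (11.5, 5.3) after, so it travelled √(1.7² + 2.9²) ≈ 3.4 units.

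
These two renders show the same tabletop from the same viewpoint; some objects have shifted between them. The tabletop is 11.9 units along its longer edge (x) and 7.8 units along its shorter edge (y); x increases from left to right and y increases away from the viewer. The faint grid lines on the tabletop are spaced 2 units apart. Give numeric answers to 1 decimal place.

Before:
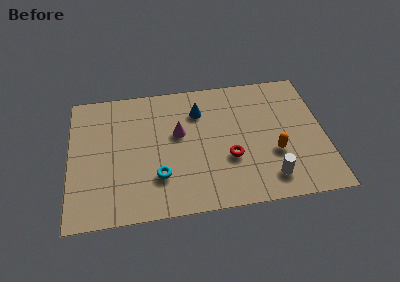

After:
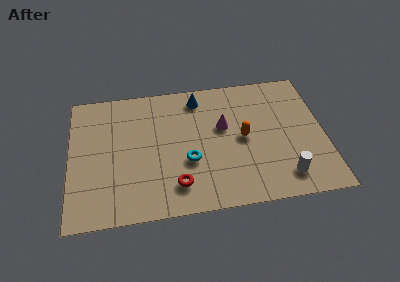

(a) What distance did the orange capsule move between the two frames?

1.8

The orange capsule was near (9.5, 2.8) before and (8.1, 3.9) after, so it travelled √(1.4² + 1.1²) ≈ 1.8 units.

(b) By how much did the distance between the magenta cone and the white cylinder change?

-0.9

Before: roughly 5.2 units apart; after: 4.3. That's 0.9 units closer together.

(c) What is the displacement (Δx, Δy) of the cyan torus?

(1.4, 0.7)

The cyan torus was at about (4.1, 2.2) and moved to about (5.5, 2.9).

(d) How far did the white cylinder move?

0.7

The white cylinder was near (9.2, 1.4) before and (9.9, 1.4) after, so it travelled √(0.7² + 0.0²) ≈ 0.7 units.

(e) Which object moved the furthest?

the red torus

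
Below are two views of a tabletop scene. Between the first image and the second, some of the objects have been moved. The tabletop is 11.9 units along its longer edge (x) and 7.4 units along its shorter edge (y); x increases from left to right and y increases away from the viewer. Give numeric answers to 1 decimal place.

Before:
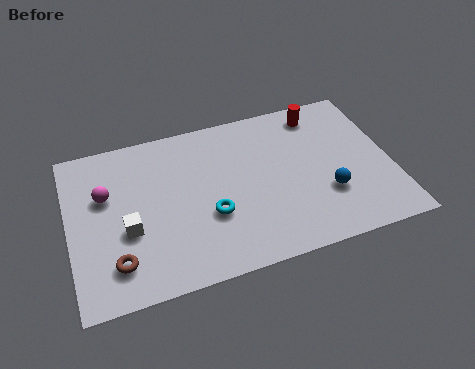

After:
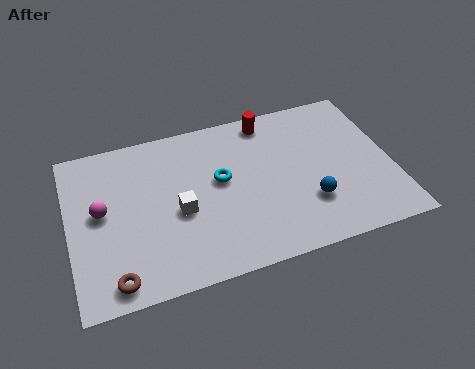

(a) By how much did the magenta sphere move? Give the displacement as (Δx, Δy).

(-0.2, -0.7)

From the two frames, the magenta sphere sits at roughly (1.4, 4.7) before and (1.2, 4.0) after.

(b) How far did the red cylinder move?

1.9

The red cylinder was near (9.5, 6.3) before and (7.6, 6.5) after, so it travelled √(1.9² + 0.2²) ≈ 1.9 units.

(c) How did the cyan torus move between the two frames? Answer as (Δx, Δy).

(0.5, 1.5)

From the two frames, the cyan torus sits at roughly (5.1, 2.7) before and (5.6, 4.2) after.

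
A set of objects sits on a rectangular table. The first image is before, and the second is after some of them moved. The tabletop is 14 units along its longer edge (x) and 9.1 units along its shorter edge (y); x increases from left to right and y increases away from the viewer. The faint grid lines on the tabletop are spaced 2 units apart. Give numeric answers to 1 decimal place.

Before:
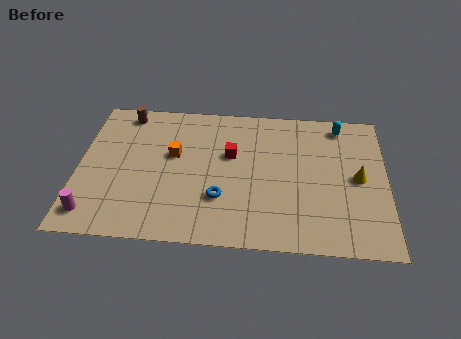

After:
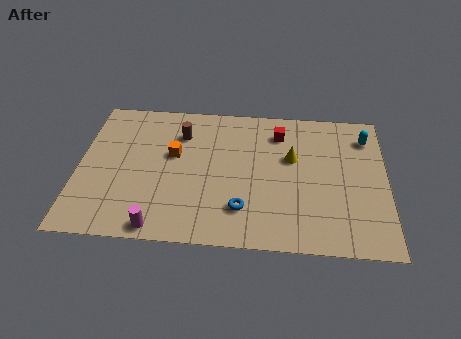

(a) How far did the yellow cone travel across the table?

3.2

From (12.7, 4.5) to (9.7, 5.6), the yellow cone covered √(3.0² + 1.1²) ≈ 3.2 units.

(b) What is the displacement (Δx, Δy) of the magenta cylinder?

(3.0, -0.6)

From the two frames, the magenta cylinder sits at roughly (0.8, 1.4) before and (3.8, 0.8) after.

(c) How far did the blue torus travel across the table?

1.2

The blue torus moved from about (6.5, 2.8) to (7.5, 2.2), a distance of √(1.0² + 0.6²) ≈ 1.2.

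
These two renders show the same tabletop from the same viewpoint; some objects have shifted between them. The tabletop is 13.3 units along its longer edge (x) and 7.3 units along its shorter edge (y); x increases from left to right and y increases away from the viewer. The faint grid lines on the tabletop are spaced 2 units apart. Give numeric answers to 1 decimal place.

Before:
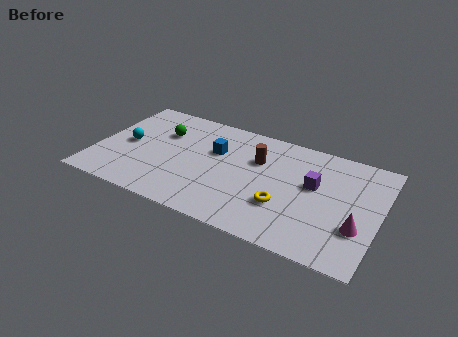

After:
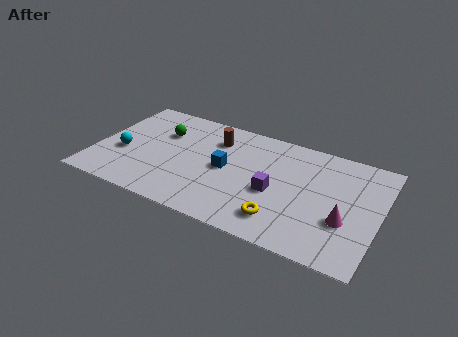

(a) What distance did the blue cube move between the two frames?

1.2

From (5.5, 4.7) to (6.1, 3.7), the blue cube covered √(0.6² + 1.0²) ≈ 1.2 units.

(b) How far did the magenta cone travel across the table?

0.6

The magenta cone was near (12.4, 2.4) before and (11.8, 2.6) after, so it travelled √(0.6² + 0.2²) ≈ 0.6 units.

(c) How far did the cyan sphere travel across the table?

0.7

The cyan sphere was near (1.4, 3.6) before and (1.3, 2.9) after, so it travelled √(0.1² + 0.7²) ≈ 0.7 units.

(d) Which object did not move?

the green sphere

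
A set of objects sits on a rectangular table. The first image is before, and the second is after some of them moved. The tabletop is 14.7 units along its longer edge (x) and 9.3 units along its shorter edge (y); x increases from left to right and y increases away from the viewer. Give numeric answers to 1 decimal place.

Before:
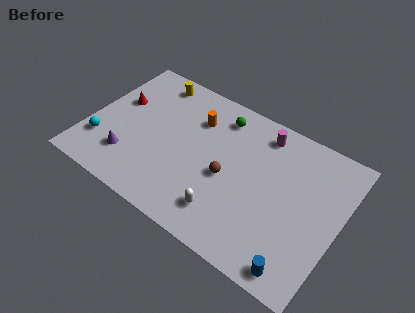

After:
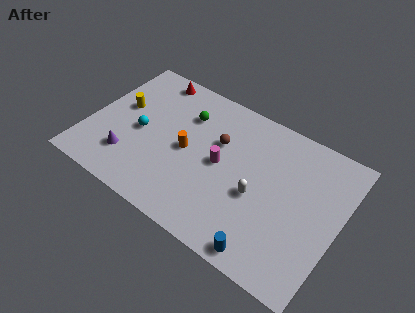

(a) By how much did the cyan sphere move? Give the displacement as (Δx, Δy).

(2.0, 1.8)

The cyan sphere started near (1.0, 2.5) and ended near (3.0, 4.3).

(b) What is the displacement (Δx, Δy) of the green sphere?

(-1.9, -0.9)

From the two frames, the green sphere sits at roughly (7.2, 7.7) before and (5.3, 6.8) after.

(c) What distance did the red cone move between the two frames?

3.0

The red cone was near (1.4, 5.7) before and (2.9, 8.3) after, so it travelled √(1.5² + 2.6²) ≈ 3.0 units.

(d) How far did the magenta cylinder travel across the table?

3.7

The magenta cylinder moved from about (9.7, 7.9) to (7.8, 4.7), a distance of √(1.9² + 3.2²) ≈ 3.7.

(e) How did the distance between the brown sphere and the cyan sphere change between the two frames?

-2.8

They were about 7.5 units apart before and 4.7 after — 2.8 units closer together.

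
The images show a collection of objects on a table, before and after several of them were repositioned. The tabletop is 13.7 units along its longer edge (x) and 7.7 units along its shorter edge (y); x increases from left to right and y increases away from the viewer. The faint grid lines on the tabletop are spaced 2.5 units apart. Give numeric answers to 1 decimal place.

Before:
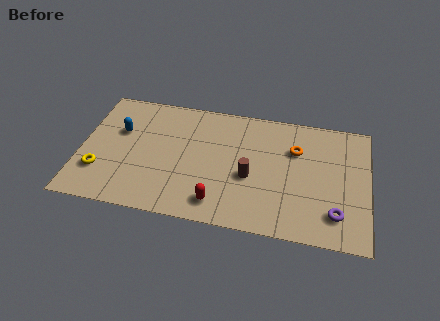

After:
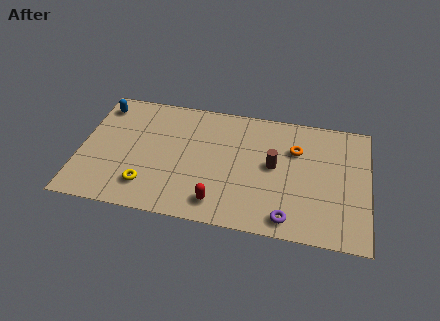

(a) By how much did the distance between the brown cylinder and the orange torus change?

-1.4

They were about 3.0 units apart before and 1.6 after — 1.4 units closer together.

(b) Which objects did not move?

the orange torus and the red capsule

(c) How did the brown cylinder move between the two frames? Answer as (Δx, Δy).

(1.1, 0.9)

The brown cylinder was at about (8.1, 3.2) and moved to about (9.2, 4.1).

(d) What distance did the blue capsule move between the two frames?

1.8

The blue capsule moved from about (1.8, 4.9) to (0.8, 6.4), a distance of √(1.0² + 1.5²) ≈ 1.8.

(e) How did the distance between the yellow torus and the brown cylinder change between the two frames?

-0.8

The distance was about 7.2 in the first image and 6.4 in the second, so they moved 0.8 units closer together.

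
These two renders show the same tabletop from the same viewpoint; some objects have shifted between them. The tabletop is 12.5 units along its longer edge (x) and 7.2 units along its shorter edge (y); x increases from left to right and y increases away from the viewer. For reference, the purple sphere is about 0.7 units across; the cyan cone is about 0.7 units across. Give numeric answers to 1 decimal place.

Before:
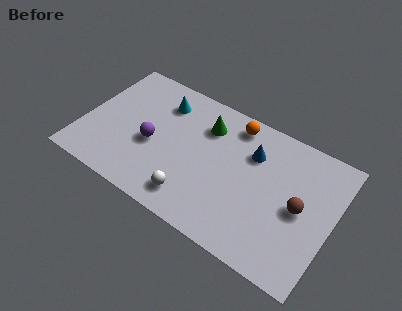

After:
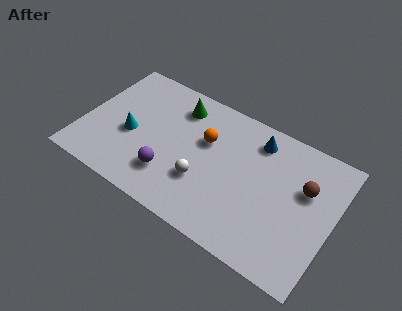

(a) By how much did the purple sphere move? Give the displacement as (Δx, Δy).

(1.1, -1.2)

From the two frames, the purple sphere sits at roughly (3.5, 3.1) before and (4.6, 1.9) after.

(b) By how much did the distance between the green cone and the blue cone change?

+1.6

Before: roughly 2.4 units apart; after: 4.0. That's 1.6 units further apart.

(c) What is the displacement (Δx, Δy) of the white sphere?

(0.3, 1.1)

The white sphere started near (5.9, 1.3) and ended near (6.2, 2.4).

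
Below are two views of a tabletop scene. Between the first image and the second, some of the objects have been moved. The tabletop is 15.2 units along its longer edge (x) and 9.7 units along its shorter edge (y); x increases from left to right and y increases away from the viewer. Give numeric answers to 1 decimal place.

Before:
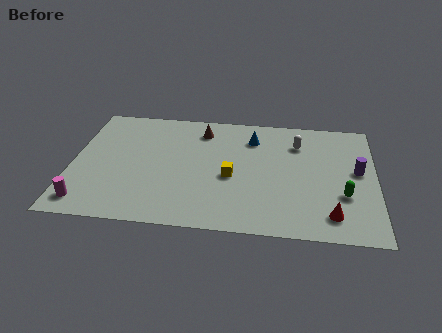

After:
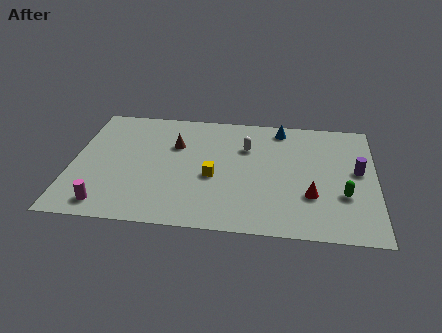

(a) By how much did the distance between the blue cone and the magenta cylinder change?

+1.0

The distance was about 10.1 in the first image and 11.1 in the second, so they moved 1.0 units further apart.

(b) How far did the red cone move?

1.7

From (13.0, 1.7) to (12.0, 3.1), the red cone covered √(1.0² + 1.4²) ≈ 1.7 units.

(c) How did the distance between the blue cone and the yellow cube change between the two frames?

+2.1

They were about 3.4 units apart before and 5.5 after — 2.1 units further apart.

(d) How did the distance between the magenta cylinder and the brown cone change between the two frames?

-2.4

They were about 8.5 units apart before and 6.1 after — 2.4 units closer together.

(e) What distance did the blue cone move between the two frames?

1.7

The blue cone moved from about (9.0, 7.5) to (10.4, 8.5), a distance of √(1.4² + 1.0²) ≈ 1.7.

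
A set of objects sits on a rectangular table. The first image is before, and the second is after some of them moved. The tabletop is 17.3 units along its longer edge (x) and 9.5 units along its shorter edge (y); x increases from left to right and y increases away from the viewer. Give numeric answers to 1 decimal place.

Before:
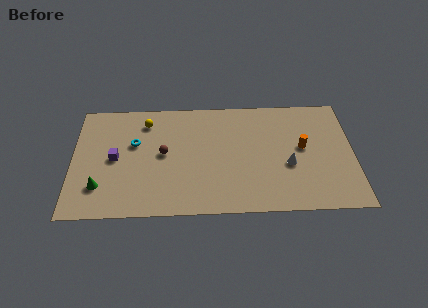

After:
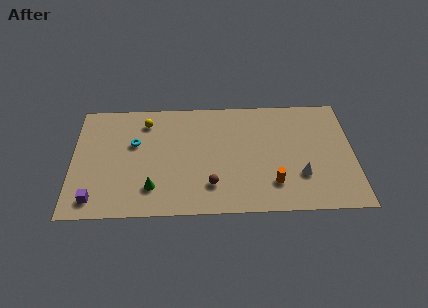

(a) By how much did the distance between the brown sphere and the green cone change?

-1.1

They were about 4.7 units apart before and 3.6 after — 1.1 units closer together.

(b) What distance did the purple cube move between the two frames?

3.5

From (2.6, 4.7) to (1.4, 1.4), the purple cube covered √(1.2² + 3.3²) ≈ 3.5 units.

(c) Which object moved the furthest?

the brown sphere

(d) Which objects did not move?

the cyan torus and the yellow sphere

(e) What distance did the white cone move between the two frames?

1.1

The white cone moved from about (13.3, 3.8) to (14.0, 2.9), a distance of √(0.7² + 0.9²) ≈ 1.1.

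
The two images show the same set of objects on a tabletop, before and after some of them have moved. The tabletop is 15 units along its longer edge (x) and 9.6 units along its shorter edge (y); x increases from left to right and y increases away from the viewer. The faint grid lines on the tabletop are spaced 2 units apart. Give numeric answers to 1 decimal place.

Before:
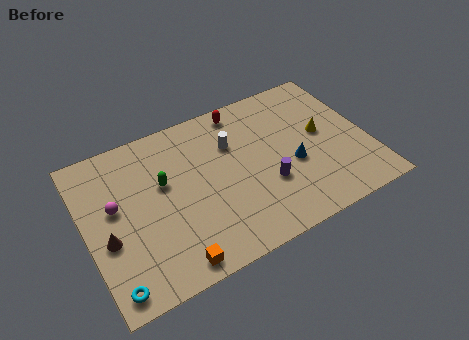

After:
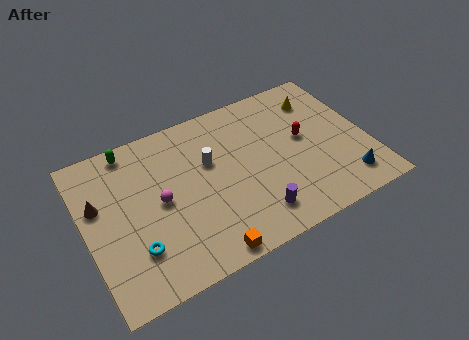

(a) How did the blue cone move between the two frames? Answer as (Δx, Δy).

(2.5, -2.2)

From the two frames, the blue cone sits at roughly (10.9, 3.9) before and (13.4, 1.7) after.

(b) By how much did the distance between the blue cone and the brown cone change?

+3.4

Before: roughly 9.9 units apart; after: 13.3. That's 3.4 units further apart.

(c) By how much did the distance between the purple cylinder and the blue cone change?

+3.3

Before: roughly 1.6 units apart; after: 4.9. That's 3.3 units further apart.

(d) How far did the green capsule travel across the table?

3.1

From (4.2, 5.8) to (2.8, 8.6), the green capsule covered √(1.4² + 2.8²) ≈ 3.1 units.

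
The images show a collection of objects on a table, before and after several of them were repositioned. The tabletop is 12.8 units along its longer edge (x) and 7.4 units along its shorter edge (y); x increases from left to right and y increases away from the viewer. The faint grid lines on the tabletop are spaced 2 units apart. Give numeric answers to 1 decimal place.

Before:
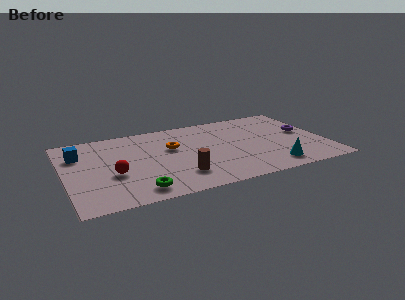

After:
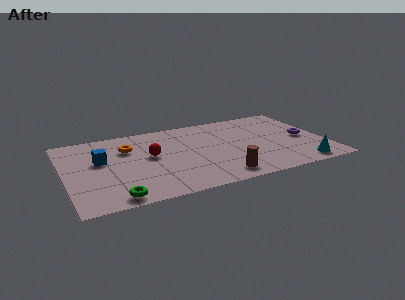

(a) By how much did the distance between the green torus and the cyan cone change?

+2.5

Before: roughly 6.6 units apart; after: 9.1. That's 2.5 units further apart.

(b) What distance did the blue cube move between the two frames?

1.3

The blue cube moved from about (0.8, 5.3) to (1.8, 4.4), a distance of √(1.0² + 0.9²) ≈ 1.3.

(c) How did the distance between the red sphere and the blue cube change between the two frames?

-0.4

They were about 2.8 units apart before and 2.4 after — 0.4 units closer together.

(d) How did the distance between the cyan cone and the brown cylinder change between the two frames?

-0.5

They were about 4.5 units apart before and 4.0 after — 0.5 units closer together.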